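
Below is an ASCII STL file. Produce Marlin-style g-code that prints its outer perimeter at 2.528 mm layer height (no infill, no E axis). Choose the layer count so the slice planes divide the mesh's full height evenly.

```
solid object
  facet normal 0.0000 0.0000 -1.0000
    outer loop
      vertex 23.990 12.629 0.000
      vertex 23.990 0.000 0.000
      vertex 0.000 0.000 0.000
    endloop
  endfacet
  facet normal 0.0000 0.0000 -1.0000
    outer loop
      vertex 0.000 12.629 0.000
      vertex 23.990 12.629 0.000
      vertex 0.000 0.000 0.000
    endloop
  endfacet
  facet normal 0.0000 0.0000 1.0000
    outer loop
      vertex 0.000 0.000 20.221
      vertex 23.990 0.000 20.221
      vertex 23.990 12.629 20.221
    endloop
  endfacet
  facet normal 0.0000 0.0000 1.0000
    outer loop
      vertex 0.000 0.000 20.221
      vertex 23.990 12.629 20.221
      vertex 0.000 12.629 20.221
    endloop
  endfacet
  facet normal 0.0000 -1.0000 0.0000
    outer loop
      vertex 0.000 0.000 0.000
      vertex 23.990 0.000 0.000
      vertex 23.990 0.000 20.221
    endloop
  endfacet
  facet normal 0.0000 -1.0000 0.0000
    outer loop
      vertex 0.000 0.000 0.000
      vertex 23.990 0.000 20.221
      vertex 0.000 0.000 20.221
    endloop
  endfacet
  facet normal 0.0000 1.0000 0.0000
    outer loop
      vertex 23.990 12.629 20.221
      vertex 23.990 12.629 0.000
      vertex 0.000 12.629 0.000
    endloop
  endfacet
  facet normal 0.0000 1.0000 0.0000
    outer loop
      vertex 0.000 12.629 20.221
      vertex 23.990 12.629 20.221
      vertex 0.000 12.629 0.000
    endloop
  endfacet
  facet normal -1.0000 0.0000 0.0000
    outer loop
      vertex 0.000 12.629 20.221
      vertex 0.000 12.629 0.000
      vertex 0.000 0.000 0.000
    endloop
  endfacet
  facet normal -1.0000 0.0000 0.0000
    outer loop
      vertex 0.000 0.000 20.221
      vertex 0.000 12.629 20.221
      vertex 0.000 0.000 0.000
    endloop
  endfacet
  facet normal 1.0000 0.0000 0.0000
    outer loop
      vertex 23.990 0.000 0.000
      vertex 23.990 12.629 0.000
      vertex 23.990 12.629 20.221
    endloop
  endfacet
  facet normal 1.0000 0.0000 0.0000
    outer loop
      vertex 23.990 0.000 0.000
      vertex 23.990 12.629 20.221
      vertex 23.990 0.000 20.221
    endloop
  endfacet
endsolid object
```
; perimeter-only toolpath
G21 ; units = mm
G90 ; absolute positioning
G28 ; home
; layer 1
G0 Z2.528
G0 X0.000 Y0.000
G1 X23.990 Y0.000
G1 X23.990 Y12.629
G1 X0.000 Y12.629
G1 X0.000 Y0.000
; layer 2
G0 Z5.055
G0 X0.000 Y0.000
G1 X23.990 Y0.000
G1 X23.990 Y12.629
G1 X0.000 Y12.629
G1 X0.000 Y0.000
; layer 3
G0 Z7.583
G0 X0.000 Y0.000
G1 X23.990 Y0.000
G1 X23.990 Y12.629
G1 X0.000 Y12.629
G1 X0.000 Y0.000
; layer 4
G0 Z10.111
G0 X0.000 Y0.000
G1 X23.990 Y0.000
G1 X23.990 Y12.629
G1 X0.000 Y12.629
G1 X0.000 Y0.000
; layer 5
G0 Z12.638
G0 X0.000 Y0.000
G1 X23.990 Y0.000
G1 X23.990 Y12.629
G1 X0.000 Y12.629
G1 X0.000 Y0.000
; layer 6
G0 Z15.166
G0 X0.000 Y0.000
G1 X23.990 Y0.000
G1 X23.990 Y12.629
G1 X0.000 Y12.629
G1 X0.000 Y0.000
; layer 7
G0 Z17.693
G0 X0.000 Y0.000
G1 X23.990 Y0.000
G1 X23.990 Y12.629
G1 X0.000 Y12.629
G1 X0.000 Y0.000
; layer 8
G0 Z20.221
G0 X0.000 Y0.000
G1 X23.990 Y0.000
G1 X23.990 Y12.629
G1 X0.000 Y12.629
G1 X0.000 Y0.000
M2 ; end

The solid is a rectangular box, roughly 24 × 12.6 mm footprint and 20.2 mm tall. Slicing at Δz = 2.528 mm — 8 equal slices spanning the solid's height, so layer i sits at z = i·h/8 — gives 8 non-empty perimeters. Each is a 4-segment closed polygon; G0 lifts to the layer z and rapids to the start vertex, then G1 traces the edges.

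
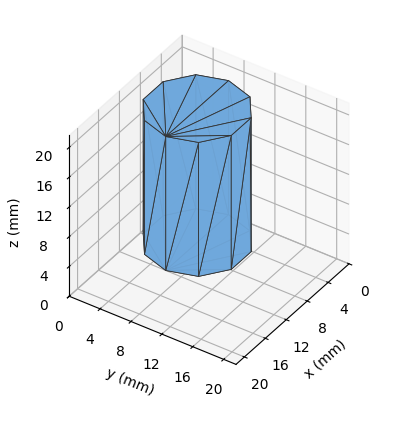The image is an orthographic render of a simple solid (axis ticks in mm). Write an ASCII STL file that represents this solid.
Reading the render: the shape is a regular 10-sided prism (a cylinder approximated with 10 flat sides), circumscribed radius ≈ 6 mm, height ≈ 18 mm (dimensions read to the nearest mm from the axis ticks). For the STL, each face is triangulated and given an outward normal.

solid part
  facet normal 0.0000 0.0000 -1.0000
    outer loop
      vertex 7.9 11.7 0.0
      vertex 10.9 9.5 0.0
      vertex 12.0 6.0 0.0
    endloop
  endfacet
  facet normal 0.0000 0.0000 -1.0000
    outer loop
      vertex 4.1 11.7 0.0
      vertex 7.9 11.7 0.0
      vertex 12.0 6.0 0.0
    endloop
  endfacet
  facet normal 0.0000 0.0000 -1.0000
    outer loop
      vertex 1.1 9.5 0.0
      vertex 4.1 11.7 0.0
      vertex 12.0 6.0 0.0
    endloop
  endfacet
  facet normal 0.0000 0.0000 -1.0000
    outer loop
      vertex 0.0 6.0 0.0
      vertex 1.1 9.5 0.0
      vertex 12.0 6.0 0.0
    endloop
  endfacet
  facet normal 0.0000 0.0000 -1.0000
    outer loop
      vertex 1.1 2.5 0.0
      vertex 0.0 6.0 0.0
      vertex 12.0 6.0 0.0
    endloop
  endfacet
  facet normal 0.0000 0.0000 -1.0000
    outer loop
      vertex 4.1 0.3 0.0
      vertex 1.1 2.5 0.0
      vertex 12.0 6.0 0.0
    endloop
  endfacet
  facet normal 0.0000 0.0000 -1.0000
    outer loop
      vertex 7.9 0.3 0.0
      vertex 4.1 0.3 0.0
      vertex 12.0 6.0 0.0
    endloop
  endfacet
  facet normal 0.0000 0.0000 -1.0000
    outer loop
      vertex 10.9 2.5 0.0
      vertex 7.9 0.3 0.0
      vertex 12.0 6.0 0.0
    endloop
  endfacet
  facet normal 0.0000 0.0000 1.0000
    outer loop
      vertex 12.0 6.0 18.0
      vertex 10.9 9.5 18.0
      vertex 7.9 11.7 18.0
    endloop
  endfacet
  facet normal 0.0000 0.0000 1.0000
    outer loop
      vertex 12.0 6.0 18.0
      vertex 7.9 11.7 18.0
      vertex 4.1 11.7 18.0
    endloop
  endfacet
  facet normal 0.0000 0.0000 1.0000
    outer loop
      vertex 12.0 6.0 18.0
      vertex 4.1 11.7 18.0
      vertex 1.1 9.5 18.0
    endloop
  endfacet
  facet normal 0.0000 0.0000 1.0000
    outer loop
      vertex 12.0 6.0 18.0
      vertex 1.1 9.5 18.0
      vertex 0.0 6.0 18.0
    endloop
  endfacet
  facet normal 0.0000 0.0000 1.0000
    outer loop
      vertex 12.0 6.0 18.0
      vertex 0.0 6.0 18.0
      vertex 1.1 2.5 18.0
    endloop
  endfacet
  facet normal 0.0000 0.0000 1.0000
    outer loop
      vertex 12.0 6.0 18.0
      vertex 1.1 2.5 18.0
      vertex 4.1 0.3 18.0
    endloop
  endfacet
  facet normal 0.0000 0.0000 1.0000
    outer loop
      vertex 12.0 6.0 18.0
      vertex 4.1 0.3 18.0
      vertex 7.9 0.3 18.0
    endloop
  endfacet
  facet normal 0.0000 0.0000 1.0000
    outer loop
      vertex 12.0 6.0 18.0
      vertex 7.9 0.3 18.0
      vertex 10.9 2.5 18.0
    endloop
  endfacet
  facet normal 0.9540 0.2998 0.0000
    outer loop
      vertex 12.0 6.0 0.0
      vertex 10.9 9.5 0.0
      vertex 10.9 9.5 18.0
    endloop
  endfacet
  facet normal 0.9540 0.2998 0.0000
    outer loop
      vertex 12.0 6.0 0.0
      vertex 10.9 9.5 18.0
      vertex 12.0 6.0 18.0
    endloop
  endfacet
  facet normal 0.5914 0.8064 0.0000
    outer loop
      vertex 10.9 9.5 0.0
      vertex 7.9 11.7 0.0
      vertex 7.9 11.7 18.0
    endloop
  endfacet
  facet normal 0.5914 0.8064 0.0000
    outer loop
      vertex 10.9 9.5 0.0
      vertex 7.9 11.7 18.0
      vertex 10.9 9.5 18.0
    endloop
  endfacet
  facet normal 0.0000 1.0000 0.0000
    outer loop
      vertex 7.9 11.7 0.0
      vertex 4.1 11.7 0.0
      vertex 4.1 11.7 18.0
    endloop
  endfacet
  facet normal 0.0000 1.0000 0.0000
    outer loop
      vertex 7.9 11.7 0.0
      vertex 4.1 11.7 18.0
      vertex 7.9 11.7 18.0
    endloop
  endfacet
  facet normal -0.5914 0.8064 0.0000
    outer loop
      vertex 4.1 11.7 0.0
      vertex 1.1 9.5 0.0
      vertex 1.1 9.5 18.0
    endloop
  endfacet
  facet normal -0.5914 0.8064 0.0000
    outer loop
      vertex 4.1 11.7 0.0
      vertex 1.1 9.5 18.0
      vertex 4.1 11.7 18.0
    endloop
  endfacet
  facet normal -0.9540 0.2998 0.0000
    outer loop
      vertex 1.1 9.5 0.0
      vertex 0.0 6.0 0.0
      vertex 0.0 6.0 18.0
    endloop
  endfacet
  facet normal -0.9540 0.2998 0.0000
    outer loop
      vertex 1.1 9.5 0.0
      vertex 0.0 6.0 18.0
      vertex 1.1 9.5 18.0
    endloop
  endfacet
  facet normal -0.9540 -0.2998 0.0000
    outer loop
      vertex 0.0 6.0 0.0
      vertex 1.1 2.5 0.0
      vertex 1.1 2.5 18.0
    endloop
  endfacet
  facet normal -0.9540 -0.2998 0.0000
    outer loop
      vertex 0.0 6.0 0.0
      vertex 1.1 2.5 18.0
      vertex 0.0 6.0 18.0
    endloop
  endfacet
  facet normal -0.5914 -0.8064 0.0000
    outer loop
      vertex 1.1 2.5 0.0
      vertex 4.1 0.3 0.0
      vertex 4.1 0.3 18.0
    endloop
  endfacet
  facet normal -0.5914 -0.8064 0.0000
    outer loop
      vertex 1.1 2.5 0.0
      vertex 4.1 0.3 18.0
      vertex 1.1 2.5 18.0
    endloop
  endfacet
  facet normal 0.0000 -1.0000 0.0000
    outer loop
      vertex 4.1 0.3 0.0
      vertex 7.9 0.3 0.0
      vertex 7.9 0.3 18.0
    endloop
  endfacet
  facet normal 0.0000 -1.0000 0.0000
    outer loop
      vertex 4.1 0.3 0.0
      vertex 7.9 0.3 18.0
      vertex 4.1 0.3 18.0
    endloop
  endfacet
  facet normal 0.5914 -0.8064 0.0000
    outer loop
      vertex 7.9 0.3 0.0
      vertex 10.9 2.5 0.0
      vertex 10.9 2.5 18.0
    endloop
  endfacet
  facet normal 0.5914 -0.8064 0.0000
    outer loop
      vertex 7.9 0.3 0.0
      vertex 10.9 2.5 18.0
      vertex 7.9 0.3 18.0
    endloop
  endfacet
  facet normal 0.9540 -0.2998 0.0000
    outer loop
      vertex 10.9 2.5 0.0
      vertex 12.0 6.0 0.0
      vertex 12.0 6.0 18.0
    endloop
  endfacet
  facet normal 0.9540 -0.2998 0.0000
    outer loop
      vertex 10.9 2.5 0.0
      vertex 12.0 6.0 18.0
      vertex 10.9 2.5 18.0
    endloop
  endfacet
endsolid part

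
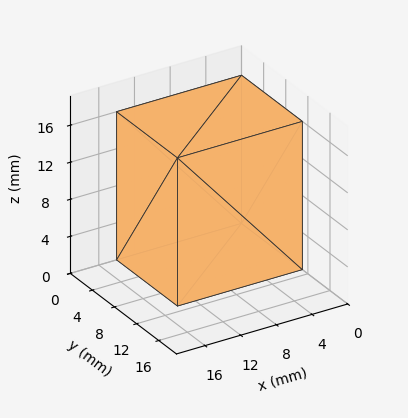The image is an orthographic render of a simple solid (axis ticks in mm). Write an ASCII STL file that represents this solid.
Reading the render: the shape is a rectangular box, roughly 14 × 11 mm footprint and 16 mm tall (dimensions read to the nearest mm from the axis ticks). For the STL, each face is triangulated and given an outward normal.

solid part
  facet normal 0.0000 0.0000 -1.0000
    outer loop
      vertex 14.000 11.000 0.000
      vertex 14.000 0.000 0.000
      vertex 0.000 0.000 0.000
    endloop
  endfacet
  facet normal 0.0000 0.0000 -1.0000
    outer loop
      vertex 0.000 11.000 0.000
      vertex 14.000 11.000 0.000
      vertex 0.000 0.000 0.000
    endloop
  endfacet
  facet normal 0.0000 0.0000 1.0000
    outer loop
      vertex 0.000 0.000 16.000
      vertex 14.000 0.000 16.000
      vertex 14.000 11.000 16.000
    endloop
  endfacet
  facet normal 0.0000 0.0000 1.0000
    outer loop
      vertex 0.000 0.000 16.000
      vertex 14.000 11.000 16.000
      vertex 0.000 11.000 16.000
    endloop
  endfacet
  facet normal 0.0000 -1.0000 0.0000
    outer loop
      vertex 0.000 0.000 0.000
      vertex 14.000 0.000 0.000
      vertex 14.000 0.000 16.000
    endloop
  endfacet
  facet normal 0.0000 -1.0000 0.0000
    outer loop
      vertex 0.000 0.000 0.000
      vertex 14.000 0.000 16.000
      vertex 0.000 0.000 16.000
    endloop
  endfacet
  facet normal 0.0000 1.0000 0.0000
    outer loop
      vertex 14.000 11.000 16.000
      vertex 14.000 11.000 0.000
      vertex 0.000 11.000 0.000
    endloop
  endfacet
  facet normal 0.0000 1.0000 0.0000
    outer loop
      vertex 0.000 11.000 16.000
      vertex 14.000 11.000 16.000
      vertex 0.000 11.000 0.000
    endloop
  endfacet
  facet normal -1.0000 0.0000 0.0000
    outer loop
      vertex 0.000 11.000 16.000
      vertex 0.000 11.000 0.000
      vertex 0.000 0.000 0.000
    endloop
  endfacet
  facet normal -1.0000 0.0000 0.0000
    outer loop
      vertex 0.000 0.000 16.000
      vertex 0.000 11.000 16.000
      vertex 0.000 0.000 0.000
    endloop
  endfacet
  facet normal 1.0000 0.0000 0.0000
    outer loop
      vertex 14.000 0.000 0.000
      vertex 14.000 11.000 0.000
      vertex 14.000 11.000 16.000
    endloop
  endfacet
  facet normal 1.0000 0.0000 0.0000
    outer loop
      vertex 14.000 0.000 0.000
      vertex 14.000 11.000 16.000
      vertex 14.000 0.000 16.000
    endloop
  endfacet
endsolid part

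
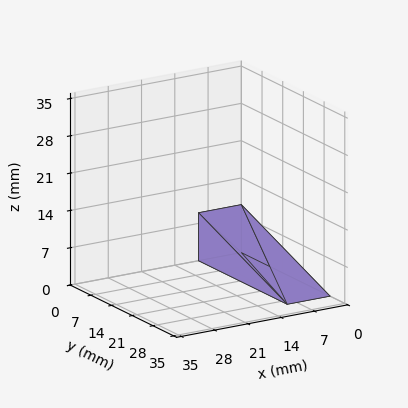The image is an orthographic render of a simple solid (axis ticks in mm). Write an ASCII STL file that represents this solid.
Reading the render: the shape is a wedge (ramp): 9 × 30 mm base, rising to 9 mm along the y=0 edge and sloping linearly to z=0 at y=30 (dimensions read to the nearest mm from the axis ticks). For the STL, each face is triangulated and given an outward normal.

solid part
  facet normal 0.0000 0.0000 -1.0000
    outer loop
      vertex 9.0 30.0 0.0
      vertex 9.0 0.0 0.0
      vertex 0.0 0.0 0.0
    endloop
  endfacet
  facet normal 0.0000 0.0000 -1.0000
    outer loop
      vertex 0.0 30.0 0.0
      vertex 9.0 30.0 0.0
      vertex 0.0 0.0 0.0
    endloop
  endfacet
  facet normal 0.0000 -1.0000 0.0000
    outer loop
      vertex 0.0 0.0 0.0
      vertex 9.0 0.0 0.0
      vertex 9.0 0.0 9.0
    endloop
  endfacet
  facet normal 0.0000 -1.0000 0.0000
    outer loop
      vertex 0.0 0.0 0.0
      vertex 9.0 0.0 9.0
      vertex 0.0 0.0 9.0
    endloop
  endfacet
  facet normal 0.0000 0.2873 0.9578
    outer loop
      vertex 0.0 0.0 9.0
      vertex 9.0 0.0 9.0
      vertex 9.0 30.0 0.0
    endloop
  endfacet
  facet normal 0.0000 0.2873 0.9578
    outer loop
      vertex 0.0 0.0 9.0
      vertex 9.0 30.0 0.0
      vertex 0.0 30.0 0.0
    endloop
  endfacet
  facet normal -1.0000 0.0000 0.0000
    outer loop
      vertex 0.0 0.0 9.0
      vertex 0.0 30.0 0.0
      vertex 0.0 0.0 0.0
    endloop
  endfacet
  facet normal 1.0000 0.0000 0.0000
    outer loop
      vertex 9.0 0.0 0.0
      vertex 9.0 30.0 0.0
      vertex 9.0 0.0 9.0
    endloop
  endfacet
endsolid part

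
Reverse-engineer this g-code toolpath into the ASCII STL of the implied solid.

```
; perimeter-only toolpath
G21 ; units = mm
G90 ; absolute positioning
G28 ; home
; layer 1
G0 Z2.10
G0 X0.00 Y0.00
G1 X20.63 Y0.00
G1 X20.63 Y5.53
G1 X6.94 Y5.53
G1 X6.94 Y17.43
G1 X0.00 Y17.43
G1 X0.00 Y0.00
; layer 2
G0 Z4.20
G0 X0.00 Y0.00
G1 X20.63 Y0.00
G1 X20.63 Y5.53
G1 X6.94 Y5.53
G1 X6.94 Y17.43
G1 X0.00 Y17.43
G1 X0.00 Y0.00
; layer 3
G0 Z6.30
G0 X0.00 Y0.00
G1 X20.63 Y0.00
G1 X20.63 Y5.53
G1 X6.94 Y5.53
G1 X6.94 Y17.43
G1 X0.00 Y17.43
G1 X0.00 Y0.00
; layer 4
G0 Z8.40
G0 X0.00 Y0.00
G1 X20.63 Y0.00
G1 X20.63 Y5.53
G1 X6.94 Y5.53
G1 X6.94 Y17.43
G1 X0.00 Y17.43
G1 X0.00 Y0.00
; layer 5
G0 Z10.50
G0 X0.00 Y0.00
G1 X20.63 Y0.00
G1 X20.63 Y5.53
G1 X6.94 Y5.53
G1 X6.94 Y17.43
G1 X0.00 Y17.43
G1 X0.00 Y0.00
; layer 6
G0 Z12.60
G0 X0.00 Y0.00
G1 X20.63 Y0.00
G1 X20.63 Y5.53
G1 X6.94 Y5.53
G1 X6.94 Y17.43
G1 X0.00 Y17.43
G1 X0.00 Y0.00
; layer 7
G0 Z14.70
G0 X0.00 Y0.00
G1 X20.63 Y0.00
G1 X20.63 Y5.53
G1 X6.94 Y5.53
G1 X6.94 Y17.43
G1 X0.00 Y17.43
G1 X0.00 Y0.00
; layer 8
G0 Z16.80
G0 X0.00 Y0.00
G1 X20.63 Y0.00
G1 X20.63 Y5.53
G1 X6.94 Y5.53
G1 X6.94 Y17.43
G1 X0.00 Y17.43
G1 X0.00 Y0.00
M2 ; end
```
solid part
  facet normal 0.0000 0.0000 -1.0000
    outer loop
      vertex 20.63 5.53 0.00
      vertex 20.63 0.00 0.00
      vertex 0.00 0.00 0.00
    endloop
  endfacet
  facet normal 0.0000 0.0000 -1.0000
    outer loop
      vertex 6.94 5.53 0.00
      vertex 20.63 5.53 0.00
      vertex 0.00 0.00 0.00
    endloop
  endfacet
  facet normal 0.0000 0.0000 -1.0000
    outer loop
      vertex 6.94 17.43 0.00
      vertex 6.94 5.53 0.00
      vertex 0.00 0.00 0.00
    endloop
  endfacet
  facet normal 0.0000 0.0000 -1.0000
    outer loop
      vertex 0.00 17.43 0.00
      vertex 6.94 17.43 0.00
      vertex 0.00 0.00 0.00
    endloop
  endfacet
  facet normal 0.0000 0.0000 1.0000
    outer loop
      vertex 0.00 0.00 16.80
      vertex 20.63 0.00 16.80
      vertex 20.63 5.53 16.80
    endloop
  endfacet
  facet normal 0.0000 0.0000 1.0000
    outer loop
      vertex 0.00 0.00 16.80
      vertex 20.63 5.53 16.80
      vertex 6.94 5.53 16.80
    endloop
  endfacet
  facet normal 0.0000 0.0000 1.0000
    outer loop
      vertex 0.00 0.00 16.80
      vertex 6.94 5.53 16.80
      vertex 6.94 17.43 16.80
    endloop
  endfacet
  facet normal 0.0000 0.0000 1.0000
    outer loop
      vertex 0.00 0.00 16.80
      vertex 6.94 17.43 16.80
      vertex 0.00 17.43 16.80
    endloop
  endfacet
  facet normal 0.0000 -1.0000 0.0000
    outer loop
      vertex 0.00 0.00 0.00
      vertex 20.63 0.00 0.00
      vertex 20.63 0.00 16.80
    endloop
  endfacet
  facet normal 0.0000 -1.0000 0.0000
    outer loop
      vertex 0.00 0.00 0.00
      vertex 20.63 0.00 16.80
      vertex 0.00 0.00 16.80
    endloop
  endfacet
  facet normal 1.0000 0.0000 0.0000
    outer loop
      vertex 20.63 0.00 0.00
      vertex 20.63 5.53 0.00
      vertex 20.63 5.53 16.80
    endloop
  endfacet
  facet normal 1.0000 0.0000 0.0000
    outer loop
      vertex 20.63 0.00 0.00
      vertex 20.63 5.53 16.80
      vertex 20.63 0.00 16.80
    endloop
  endfacet
  facet normal 0.0000 1.0000 0.0000
    outer loop
      vertex 20.63 5.53 0.00
      vertex 6.94 5.53 0.00
      vertex 6.94 5.53 16.80
    endloop
  endfacet
  facet normal 0.0000 1.0000 0.0000
    outer loop
      vertex 20.63 5.53 0.00
      vertex 6.94 5.53 16.80
      vertex 20.63 5.53 16.80
    endloop
  endfacet
  facet normal 1.0000 0.0000 0.0000
    outer loop
      vertex 6.94 5.53 0.00
      vertex 6.94 17.43 0.00
      vertex 6.94 17.43 16.80
    endloop
  endfacet
  facet normal 1.0000 0.0000 0.0000
    outer loop
      vertex 6.94 5.53 0.00
      vertex 6.94 17.43 16.80
      vertex 6.94 5.53 16.80
    endloop
  endfacet
  facet normal 0.0000 1.0000 0.0000
    outer loop
      vertex 6.94 17.43 0.00
      vertex 0.00 17.43 0.00
      vertex 0.00 17.43 16.80
    endloop
  endfacet
  facet normal 0.0000 1.0000 0.0000
    outer loop
      vertex 6.94 17.43 0.00
      vertex 0.00 17.43 16.80
      vertex 6.94 17.43 16.80
    endloop
  endfacet
  facet normal -1.0000 0.0000 0.0000
    outer loop
      vertex 0.00 17.43 0.00
      vertex 0.00 0.00 0.00
      vertex 0.00 0.00 16.80
    endloop
  endfacet
  facet normal -1.0000 0.0000 0.0000
    outer loop
      vertex 0.00 17.43 0.00
      vertex 0.00 0.00 16.80
      vertex 0.00 17.43 16.80
    endloop
  endfacet
endsolid part

The G0 Z moves step by Δz≈2.10 mm. Every layer's G1 loop is the same polygon, so the solid is a straight extrusion of it from z=0 to z≈16.8. Closing with flat bottom and top caps and triangulating gives 20 facets — an L-shaped prism: outer 20.6 × 17.4 mm, arm thicknesses ≈ 5.53 mm (horizontal) and 6.94 mm (vertical), extruded 16.8 mm in z.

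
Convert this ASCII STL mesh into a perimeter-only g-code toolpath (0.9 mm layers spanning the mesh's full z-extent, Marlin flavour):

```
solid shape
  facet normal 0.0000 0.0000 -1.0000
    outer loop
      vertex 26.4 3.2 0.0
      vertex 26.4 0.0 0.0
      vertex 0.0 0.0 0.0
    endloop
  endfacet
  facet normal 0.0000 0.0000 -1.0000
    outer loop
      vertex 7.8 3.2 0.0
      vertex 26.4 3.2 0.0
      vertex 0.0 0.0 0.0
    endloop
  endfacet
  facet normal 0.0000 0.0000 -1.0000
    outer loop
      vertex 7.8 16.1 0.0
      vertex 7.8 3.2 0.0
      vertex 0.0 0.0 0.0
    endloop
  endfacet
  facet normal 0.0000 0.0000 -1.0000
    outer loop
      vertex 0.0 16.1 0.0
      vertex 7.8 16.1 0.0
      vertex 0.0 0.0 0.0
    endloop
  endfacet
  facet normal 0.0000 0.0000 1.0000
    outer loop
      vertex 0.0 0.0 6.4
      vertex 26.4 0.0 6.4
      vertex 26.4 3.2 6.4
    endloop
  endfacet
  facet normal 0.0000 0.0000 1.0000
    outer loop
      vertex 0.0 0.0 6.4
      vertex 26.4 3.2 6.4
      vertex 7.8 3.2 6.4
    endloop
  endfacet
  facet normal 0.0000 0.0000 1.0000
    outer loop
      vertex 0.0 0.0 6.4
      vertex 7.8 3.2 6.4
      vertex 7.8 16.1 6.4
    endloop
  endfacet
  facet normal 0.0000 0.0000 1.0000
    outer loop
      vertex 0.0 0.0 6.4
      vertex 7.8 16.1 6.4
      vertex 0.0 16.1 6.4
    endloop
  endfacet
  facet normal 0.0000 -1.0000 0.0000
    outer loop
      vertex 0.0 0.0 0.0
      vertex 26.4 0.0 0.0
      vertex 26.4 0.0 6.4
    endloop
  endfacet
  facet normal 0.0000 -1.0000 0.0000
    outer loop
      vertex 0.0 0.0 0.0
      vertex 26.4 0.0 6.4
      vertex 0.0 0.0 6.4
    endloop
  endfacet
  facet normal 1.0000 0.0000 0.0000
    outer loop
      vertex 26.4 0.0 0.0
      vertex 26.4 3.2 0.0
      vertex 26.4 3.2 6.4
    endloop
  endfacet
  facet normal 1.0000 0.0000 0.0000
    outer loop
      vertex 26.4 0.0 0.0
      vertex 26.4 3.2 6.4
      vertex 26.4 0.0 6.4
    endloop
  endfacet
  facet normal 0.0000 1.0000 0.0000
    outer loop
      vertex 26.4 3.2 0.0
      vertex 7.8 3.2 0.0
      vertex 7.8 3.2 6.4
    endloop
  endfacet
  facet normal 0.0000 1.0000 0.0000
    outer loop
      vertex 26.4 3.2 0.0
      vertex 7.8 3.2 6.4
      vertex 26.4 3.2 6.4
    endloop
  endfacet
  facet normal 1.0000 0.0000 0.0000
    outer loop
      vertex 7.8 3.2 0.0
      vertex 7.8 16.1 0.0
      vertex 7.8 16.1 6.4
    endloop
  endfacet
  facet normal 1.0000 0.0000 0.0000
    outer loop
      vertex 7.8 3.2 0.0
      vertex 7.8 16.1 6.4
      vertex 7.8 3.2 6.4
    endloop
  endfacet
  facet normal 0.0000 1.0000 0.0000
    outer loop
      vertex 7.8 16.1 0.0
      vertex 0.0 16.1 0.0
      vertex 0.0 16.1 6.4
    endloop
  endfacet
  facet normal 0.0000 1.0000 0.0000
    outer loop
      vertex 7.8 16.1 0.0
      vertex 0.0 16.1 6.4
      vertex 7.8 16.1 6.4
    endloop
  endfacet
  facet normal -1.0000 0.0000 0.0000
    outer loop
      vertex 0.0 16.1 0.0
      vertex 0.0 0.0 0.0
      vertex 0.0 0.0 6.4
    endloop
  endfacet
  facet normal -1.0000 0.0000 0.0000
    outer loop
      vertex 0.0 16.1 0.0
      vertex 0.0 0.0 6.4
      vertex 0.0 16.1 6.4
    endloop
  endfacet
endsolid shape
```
; perimeter-only toolpath
G21 ; units = mm
G90 ; absolute positioning
G28 ; home
; layer 1
G0 Z0.9
G0 X0.0 Y0.0
G1 X26.4 Y0.0
G1 X26.4 Y3.2
G1 X7.8 Y3.2
G1 X7.8 Y16.1
G1 X0.0 Y16.1
G1 X0.0 Y0.0
; layer 2
G0 Z1.8
G0 X0.0 Y0.0
G1 X26.4 Y0.0
G1 X26.4 Y3.2
G1 X7.8 Y3.2
G1 X7.8 Y16.1
G1 X0.0 Y16.1
G1 X0.0 Y0.0
; layer 3
G0 Z2.7
G0 X0.0 Y0.0
G1 X26.4 Y0.0
G1 X26.4 Y3.2
G1 X7.8 Y3.2
G1 X7.8 Y16.1
G1 X0.0 Y16.1
G1 X0.0 Y0.0
; layer 4
G0 Z3.7
G0 X0.0 Y0.0
G1 X26.4 Y0.0
G1 X26.4 Y3.2
G1 X7.8 Y3.2
G1 X7.8 Y16.1
G1 X0.0 Y16.1
G1 X0.0 Y0.0
; layer 5
G0 Z4.6
G0 X0.0 Y0.0
G1 X26.4 Y0.0
G1 X26.4 Y3.2
G1 X7.8 Y3.2
G1 X7.8 Y16.1
G1 X0.0 Y16.1
G1 X0.0 Y0.0
; layer 6
G0 Z5.5
G0 X0.0 Y0.0
G1 X26.4 Y0.0
G1 X26.4 Y3.2
G1 X7.8 Y3.2
G1 X7.8 Y16.1
G1 X0.0 Y16.1
G1 X0.0 Y0.0
; layer 7
G0 Z6.4
G0 X0.0 Y0.0
G1 X26.4 Y0.0
G1 X26.4 Y3.2
G1 X7.8 Y3.2
G1 X7.8 Y16.1
G1 X0.0 Y16.1
G1 X0.0 Y0.0
M2 ; end

The solid is an L-shaped prism: outer 26.4 × 16.1 mm, arm thicknesses ≈ 3.2 mm (horizontal) and 7.8 mm (vertical), extruded 6.4 mm in z. Slicing at Δz = 0.9 mm — 7 equal slices spanning the solid's height, so layer i sits at z = i·h/7 — gives 7 non-empty perimeters. Each is a 6-segment closed polygon; G0 lifts to the layer z and rapids to the start vertex, then G1 traces the edges.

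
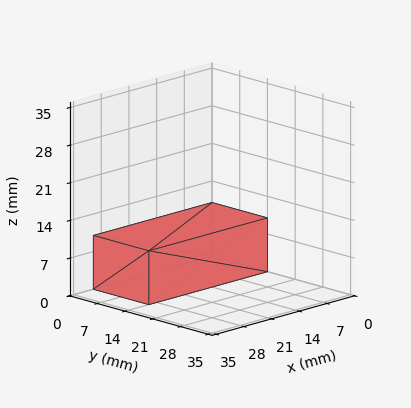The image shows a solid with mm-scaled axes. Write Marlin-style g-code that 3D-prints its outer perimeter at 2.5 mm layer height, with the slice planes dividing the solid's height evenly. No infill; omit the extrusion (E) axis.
Reading the render: the shape is a rectangular box, roughly 30 × 14 mm footprint and 10 mm tall (dimensions read to the nearest mm from the axis ticks). For the g-code, the solid's height is divided into equal slices at the stated Δz and each level perimeter traced with G1 moves after a G0 lift.

; perimeter-only toolpath
G21 ; units = mm
G90 ; absolute positioning
G28 ; home
; layer 1
G0 Z2.5
G0 X0.0 Y0.0
G1 X30.0 Y0.0
G1 X30.0 Y14.0
G1 X0.0 Y14.0
G1 X0.0 Y0.0
; layer 2
G0 Z5.0
G0 X0.0 Y0.0
G1 X30.0 Y0.0
G1 X30.0 Y14.0
G1 X0.0 Y14.0
G1 X0.0 Y0.0
; layer 3
G0 Z7.5
G0 X0.0 Y0.0
G1 X30.0 Y0.0
G1 X30.0 Y14.0
G1 X0.0 Y14.0
G1 X0.0 Y0.0
; layer 4
G0 Z10.0
G0 X0.0 Y0.0
G1 X30.0 Y0.0
G1 X30.0 Y14.0
G1 X0.0 Y14.0
G1 X0.0 Y0.0
M2 ; end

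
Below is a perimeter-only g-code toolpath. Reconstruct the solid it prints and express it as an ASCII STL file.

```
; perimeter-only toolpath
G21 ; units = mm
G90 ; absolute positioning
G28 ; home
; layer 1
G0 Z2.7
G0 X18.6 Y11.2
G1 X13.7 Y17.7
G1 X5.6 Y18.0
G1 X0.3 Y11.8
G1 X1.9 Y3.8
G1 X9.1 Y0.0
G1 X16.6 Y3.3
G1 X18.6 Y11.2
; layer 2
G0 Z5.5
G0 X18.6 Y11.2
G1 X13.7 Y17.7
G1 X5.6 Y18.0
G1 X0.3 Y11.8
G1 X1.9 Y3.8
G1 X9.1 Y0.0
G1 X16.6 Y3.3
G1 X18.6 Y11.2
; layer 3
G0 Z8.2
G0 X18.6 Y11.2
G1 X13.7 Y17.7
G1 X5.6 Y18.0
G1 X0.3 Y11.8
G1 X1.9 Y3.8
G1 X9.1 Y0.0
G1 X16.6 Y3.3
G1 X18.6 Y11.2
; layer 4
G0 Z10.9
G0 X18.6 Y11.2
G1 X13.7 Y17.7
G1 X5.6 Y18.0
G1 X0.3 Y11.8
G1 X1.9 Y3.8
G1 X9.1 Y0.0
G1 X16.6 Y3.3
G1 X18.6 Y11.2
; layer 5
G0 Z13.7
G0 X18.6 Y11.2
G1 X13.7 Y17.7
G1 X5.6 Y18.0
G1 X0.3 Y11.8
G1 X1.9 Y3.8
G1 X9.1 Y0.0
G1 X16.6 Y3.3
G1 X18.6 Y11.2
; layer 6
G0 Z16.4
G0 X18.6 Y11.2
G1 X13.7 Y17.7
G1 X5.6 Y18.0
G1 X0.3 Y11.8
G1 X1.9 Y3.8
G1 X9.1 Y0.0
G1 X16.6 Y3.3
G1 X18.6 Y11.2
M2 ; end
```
solid part
  facet normal 0.0000 0.0000 -1.0000
    outer loop
      vertex 5.6 18.0 0.0
      vertex 13.7 17.7 0.0
      vertex 18.6 11.2 0.0
    endloop
  endfacet
  facet normal 0.0000 0.0000 -1.0000
    outer loop
      vertex 0.3 11.8 0.0
      vertex 5.6 18.0 0.0
      vertex 18.6 11.2 0.0
    endloop
  endfacet
  facet normal 0.0000 0.0000 -1.0000
    outer loop
      vertex 1.9 3.8 0.0
      vertex 0.3 11.8 0.0
      vertex 18.6 11.2 0.0
    endloop
  endfacet
  facet normal 0.0000 0.0000 -1.0000
    outer loop
      vertex 9.1 0.0 0.0
      vertex 1.9 3.8 0.0
      vertex 18.6 11.2 0.0
    endloop
  endfacet
  facet normal 0.0000 0.0000 -1.0000
    outer loop
      vertex 16.6 3.3 0.0
      vertex 9.1 0.0 0.0
      vertex 18.6 11.2 0.0
    endloop
  endfacet
  facet normal 0.0000 0.0000 1.0000
    outer loop
      vertex 18.6 11.2 16.4
      vertex 13.7 17.7 16.4
      vertex 5.6 18.0 16.4
    endloop
  endfacet
  facet normal 0.0000 0.0000 1.0000
    outer loop
      vertex 18.6 11.2 16.4
      vertex 5.6 18.0 16.4
      vertex 0.3 11.8 16.4
    endloop
  endfacet
  facet normal 0.0000 0.0000 1.0000
    outer loop
      vertex 18.6 11.2 16.4
      vertex 0.3 11.8 16.4
      vertex 1.9 3.8 16.4
    endloop
  endfacet
  facet normal 0.0000 0.0000 1.0000
    outer loop
      vertex 18.6 11.2 16.4
      vertex 1.9 3.8 16.4
      vertex 9.1 0.0 16.4
    endloop
  endfacet
  facet normal 0.0000 0.0000 1.0000
    outer loop
      vertex 18.6 11.2 16.4
      vertex 9.1 0.0 16.4
      vertex 16.6 3.3 16.4
    endloop
  endfacet
  facet normal 0.7985 0.6020 0.0000
    outer loop
      vertex 18.6 11.2 0.0
      vertex 13.7 17.7 0.0
      vertex 13.7 17.7 16.4
    endloop
  endfacet
  facet normal 0.7985 0.6020 0.0000
    outer loop
      vertex 18.6 11.2 0.0
      vertex 13.7 17.7 16.4
      vertex 18.6 11.2 16.4
    endloop
  endfacet
  facet normal 0.0370 0.9993 0.0000
    outer loop
      vertex 13.7 17.7 0.0
      vertex 5.6 18.0 0.0
      vertex 5.6 18.0 16.4
    endloop
  endfacet
  facet normal 0.0370 0.9993 0.0000
    outer loop
      vertex 13.7 17.7 0.0
      vertex 5.6 18.0 16.4
      vertex 13.7 17.7 16.4
    endloop
  endfacet
  facet normal -0.7601 0.6498 0.0000
    outer loop
      vertex 5.6 18.0 0.0
      vertex 0.3 11.8 0.0
      vertex 0.3 11.8 16.4
    endloop
  endfacet
  facet normal -0.7601 0.6498 0.0000
    outer loop
      vertex 5.6 18.0 0.0
      vertex 0.3 11.8 16.4
      vertex 5.6 18.0 16.4
    endloop
  endfacet
  facet normal -0.9806 -0.1961 0.0000
    outer loop
      vertex 0.3 11.8 0.0
      vertex 1.9 3.8 0.0
      vertex 1.9 3.8 16.4
    endloop
  endfacet
  facet normal -0.9806 -0.1961 0.0000
    outer loop
      vertex 0.3 11.8 0.0
      vertex 1.9 3.8 16.4
      vertex 0.3 11.8 16.4
    endloop
  endfacet
  facet normal -0.4668 -0.8844 0.0000
    outer loop
      vertex 1.9 3.8 0.0
      vertex 9.1 0.0 0.0
      vertex 9.1 0.0 16.4
    endloop
  endfacet
  facet normal -0.4668 -0.8844 0.0000
    outer loop
      vertex 1.9 3.8 0.0
      vertex 9.1 0.0 16.4
      vertex 1.9 3.8 16.4
    endloop
  endfacet
  facet normal 0.4027 -0.9153 0.0000
    outer loop
      vertex 9.1 0.0 0.0
      vertex 16.6 3.3 0.0
      vertex 16.6 3.3 16.4
    endloop
  endfacet
  facet normal 0.4027 -0.9153 0.0000
    outer loop
      vertex 9.1 0.0 0.0
      vertex 16.6 3.3 16.4
      vertex 9.1 0.0 16.4
    endloop
  endfacet
  facet normal 0.9694 -0.2454 0.0000
    outer loop
      vertex 16.6 3.3 0.0
      vertex 18.6 11.2 0.0
      vertex 18.6 11.2 16.4
    endloop
  endfacet
  facet normal 0.9694 -0.2454 0.0000
    outer loop
      vertex 16.6 3.3 0.0
      vertex 18.6 11.2 16.4
      vertex 16.6 3.3 16.4
    endloop
  endfacet
endsolid part

The G0 Z moves step by Δz≈2.7 mm. Every layer's G1 loop is the same polygon, so the solid is a straight extrusion of it from z=0 to z≈16.4. Closing with flat bottom and top caps and triangulating gives 24 facets — a regular 7-sided prism (a cylinder approximated with 7 flat sides), circumscribed radius ≈ 9.4 mm, height ≈ 16.4 mm.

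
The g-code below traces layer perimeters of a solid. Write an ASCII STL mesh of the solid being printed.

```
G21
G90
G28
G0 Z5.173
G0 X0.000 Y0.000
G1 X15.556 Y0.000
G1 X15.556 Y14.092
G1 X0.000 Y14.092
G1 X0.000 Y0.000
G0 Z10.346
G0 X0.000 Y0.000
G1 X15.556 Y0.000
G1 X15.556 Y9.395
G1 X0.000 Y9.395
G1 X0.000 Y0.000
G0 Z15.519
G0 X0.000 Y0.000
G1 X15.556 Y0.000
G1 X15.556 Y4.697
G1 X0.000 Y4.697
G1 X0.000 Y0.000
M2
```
solid part
  facet normal 0.0000 0.0000 -1.0000
    outer loop
      vertex 15.556 18.790 0.000
      vertex 15.556 0.000 0.000
      vertex 0.000 0.000 0.000
    endloop
  endfacet
  facet normal 0.0000 0.0000 -1.0000
    outer loop
      vertex 0.000 18.790 0.000
      vertex 15.556 18.790 0.000
      vertex 0.000 0.000 0.000
    endloop
  endfacet
  facet normal 0.0000 -1.0000 0.0000
    outer loop
      vertex 0.000 0.000 0.000
      vertex 15.556 0.000 0.000
      vertex 15.556 0.000 20.692
    endloop
  endfacet
  facet normal 0.0000 -1.0000 0.0000
    outer loop
      vertex 0.000 0.000 0.000
      vertex 15.556 0.000 20.692
      vertex 0.000 0.000 20.692
    endloop
  endfacet
  facet normal 0.0000 0.7403 0.6723
    outer loop
      vertex 0.000 0.000 20.692
      vertex 15.556 0.000 20.692
      vertex 15.556 18.790 0.000
    endloop
  endfacet
  facet normal 0.0000 0.7403 0.6723
    outer loop
      vertex 0.000 0.000 20.692
      vertex 15.556 18.790 0.000
      vertex 0.000 18.790 0.000
    endloop
  endfacet
  facet normal -1.0000 0.0000 0.0000
    outer loop
      vertex 0.000 0.000 20.692
      vertex 0.000 18.790 0.000
      vertex 0.000 0.000 0.000
    endloop
  endfacet
  facet normal 1.0000 0.0000 0.0000
    outer loop
      vertex 15.556 0.000 0.000
      vertex 15.556 18.790 0.000
      vertex 15.556 0.000 20.692
    endloop
  endfacet
endsolid part

The G0 Z moves step by Δz≈5.173 mm. The G1 loops shrink linearly with z, so the solid tapers from its base footprint up to z≈20.7. Closing with a flat bottom cap and the tapered top and triangulating gives 8 facets — a wedge (ramp): 15.6 × 18.8 mm base, rising to 20.7 mm along the y=0 edge and sloping linearly to z=0 at y=18.8.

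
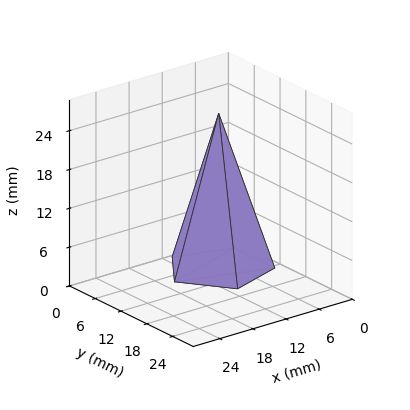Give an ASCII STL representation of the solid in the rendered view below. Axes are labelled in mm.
Reading the render: the shape is a regular 5-sided pyramid, base circumscribed radius ≈ 8 mm, apex at z ≈ 24 mm (dimensions read to the nearest mm from the axis ticks). For the STL, each face is triangulated and given an outward normal.

solid part
  facet normal 0.0000 0.0000 -1.0000
    outer loop
      vertex 1.5 12.7 0.0
      vertex 10.5 15.6 0.0
      vertex 16.0 8.0 0.0
    endloop
  endfacet
  facet normal 0.0000 0.0000 -1.0000
    outer loop
      vertex 1.5 3.3 0.0
      vertex 1.5 12.7 0.0
      vertex 16.0 8.0 0.0
    endloop
  endfacet
  facet normal 0.0000 0.0000 -1.0000
    outer loop
      vertex 10.5 0.4 0.0
      vertex 1.5 3.3 0.0
      vertex 16.0 8.0 0.0
    endloop
  endfacet
  facet normal 0.7821 0.5660 0.2607
    outer loop
      vertex 16.0 8.0 0.0
      vertex 10.5 15.6 0.0
      vertex 8.0 8.0 24.0
    endloop
  endfacet
  facet normal -0.2961 0.9190 0.2602
    outer loop
      vertex 10.5 15.6 0.0
      vertex 1.5 12.7 0.0
      vertex 8.0 8.0 24.0
    endloop
  endfacet
  facet normal -0.9652 0.0000 0.2614
    outer loop
      vertex 1.5 12.7 0.0
      vertex 1.5 3.3 0.0
      vertex 8.0 8.0 24.0
    endloop
  endfacet
  facet normal -0.2961 -0.9190 0.2602
    outer loop
      vertex 1.5 3.3 0.0
      vertex 10.5 0.4 0.0
      vertex 8.0 8.0 24.0
    endloop
  endfacet
  facet normal 0.7821 -0.5660 0.2607
    outer loop
      vertex 10.5 0.4 0.0
      vertex 16.0 8.0 0.0
      vertex 8.0 8.0 24.0
    endloop
  endfacet
endsolid part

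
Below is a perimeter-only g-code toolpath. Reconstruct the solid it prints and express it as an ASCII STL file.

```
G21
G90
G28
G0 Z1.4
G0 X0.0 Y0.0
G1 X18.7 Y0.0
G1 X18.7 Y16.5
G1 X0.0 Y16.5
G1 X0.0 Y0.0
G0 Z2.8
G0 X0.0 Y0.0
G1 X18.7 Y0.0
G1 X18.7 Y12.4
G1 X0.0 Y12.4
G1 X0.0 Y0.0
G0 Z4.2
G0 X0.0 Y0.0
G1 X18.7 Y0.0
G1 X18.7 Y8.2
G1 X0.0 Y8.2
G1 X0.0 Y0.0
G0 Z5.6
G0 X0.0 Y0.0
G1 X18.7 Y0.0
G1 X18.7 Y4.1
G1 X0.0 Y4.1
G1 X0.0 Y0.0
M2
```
solid part
  facet normal 0.0000 0.0000 -1.0000
    outer loop
      vertex 18.7 20.6 0.0
      vertex 18.7 0.0 0.0
      vertex 0.0 0.0 0.0
    endloop
  endfacet
  facet normal 0.0000 0.0000 -1.0000
    outer loop
      vertex 0.0 20.6 0.0
      vertex 18.7 20.6 0.0
      vertex 0.0 0.0 0.0
    endloop
  endfacet
  facet normal 0.0000 -1.0000 0.0000
    outer loop
      vertex 0.0 0.0 0.0
      vertex 18.7 0.0 0.0
      vertex 18.7 0.0 7.0
    endloop
  endfacet
  facet normal 0.0000 -1.0000 0.0000
    outer loop
      vertex 0.0 0.0 0.0
      vertex 18.7 0.0 7.0
      vertex 0.0 0.0 7.0
    endloop
  endfacet
  facet normal 0.0000 0.3217 0.9468
    outer loop
      vertex 0.0 0.0 7.0
      vertex 18.7 0.0 7.0
      vertex 18.7 20.6 0.0
    endloop
  endfacet
  facet normal 0.0000 0.3217 0.9468
    outer loop
      vertex 0.0 0.0 7.0
      vertex 18.7 20.6 0.0
      vertex 0.0 20.6 0.0
    endloop
  endfacet
  facet normal -1.0000 0.0000 0.0000
    outer loop
      vertex 0.0 0.0 7.0
      vertex 0.0 20.6 0.0
      vertex 0.0 0.0 0.0
    endloop
  endfacet
  facet normal 1.0000 0.0000 0.0000
    outer loop
      vertex 18.7 0.0 0.0
      vertex 18.7 20.6 0.0
      vertex 18.7 0.0 7.0
    endloop
  endfacet
endsolid part

The G0 Z moves step by Δz≈1.4 mm. The G1 loops shrink linearly with z, so the solid tapers from its base footprint up to z≈7. Closing with a flat bottom cap and the tapered top and triangulating gives 8 facets — a wedge (ramp): 18.7 × 20.6 mm base, rising to 7 mm along the y=0 edge and sloping linearly to z=0 at y=20.6.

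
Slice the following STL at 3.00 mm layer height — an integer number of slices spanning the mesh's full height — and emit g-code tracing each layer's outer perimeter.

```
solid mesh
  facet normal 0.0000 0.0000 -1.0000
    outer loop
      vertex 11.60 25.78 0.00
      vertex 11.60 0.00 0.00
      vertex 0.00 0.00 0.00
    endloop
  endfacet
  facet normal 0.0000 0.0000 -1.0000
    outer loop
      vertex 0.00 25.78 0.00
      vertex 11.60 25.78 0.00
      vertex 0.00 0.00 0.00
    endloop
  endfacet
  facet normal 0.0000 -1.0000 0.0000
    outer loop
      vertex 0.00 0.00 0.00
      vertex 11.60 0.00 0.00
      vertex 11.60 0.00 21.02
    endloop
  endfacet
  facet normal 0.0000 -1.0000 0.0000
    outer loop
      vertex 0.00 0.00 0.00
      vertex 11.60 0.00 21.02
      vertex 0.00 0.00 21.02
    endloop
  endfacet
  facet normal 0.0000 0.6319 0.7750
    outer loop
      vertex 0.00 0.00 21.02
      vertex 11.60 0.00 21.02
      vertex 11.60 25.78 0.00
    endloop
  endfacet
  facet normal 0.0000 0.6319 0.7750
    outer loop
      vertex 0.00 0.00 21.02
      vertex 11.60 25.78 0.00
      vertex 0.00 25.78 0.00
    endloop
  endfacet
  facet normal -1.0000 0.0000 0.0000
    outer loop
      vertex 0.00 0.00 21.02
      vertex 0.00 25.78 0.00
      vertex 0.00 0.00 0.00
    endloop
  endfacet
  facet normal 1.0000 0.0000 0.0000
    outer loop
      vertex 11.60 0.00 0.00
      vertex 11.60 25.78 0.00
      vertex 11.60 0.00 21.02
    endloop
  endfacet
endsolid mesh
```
; perimeter-only toolpath
G21 ; units = mm
G90 ; absolute positioning
G28 ; home
; layer 1
G0 Z3.00
G0 X0.00 Y0.00
G1 X11.60 Y0.00
G1 X11.60 Y22.10
G1 X0.00 Y22.10
G1 X0.00 Y0.00
; layer 2
G0 Z6.01
G0 X0.00 Y0.00
G1 X11.60 Y0.00
G1 X11.60 Y18.41
G1 X0.00 Y18.41
G1 X0.00 Y0.00
; layer 3
G0 Z9.01
G0 X0.00 Y0.00
G1 X11.60 Y0.00
G1 X11.60 Y14.73
G1 X0.00 Y14.73
G1 X0.00 Y0.00
; layer 4
G0 Z12.01
G0 X0.00 Y0.00
G1 X11.60 Y0.00
G1 X11.60 Y11.05
G1 X0.00 Y11.05
G1 X0.00 Y0.00
; layer 5
G0 Z15.01
G0 X0.00 Y0.00
G1 X11.60 Y0.00
G1 X11.60 Y7.37
G1 X0.00 Y7.37
G1 X0.00 Y0.00
; layer 6
G0 Z18.02
G0 X0.00 Y0.00
G1 X11.60 Y0.00
G1 X11.60 Y3.68
G1 X0.00 Y3.68
G1 X0.00 Y0.00
M2 ; end

The solid is a wedge (ramp): 11.6 × 25.8 mm base, rising to 21 mm along the y=0 edge and sloping linearly to z=0 at y=25.8. Slicing at Δz = 3.00 mm — 7 equal slices spanning the solid's height, so layer i sits at z = i·h/7 — gives 6 non-empty perimeters. Each is a 4-segment closed polygon; G0 lifts to the layer z and rapids to the start vertex, then G1 traces the edges. The cross-section shrinks linearly with z (the slice at the apex is degenerate and omitted).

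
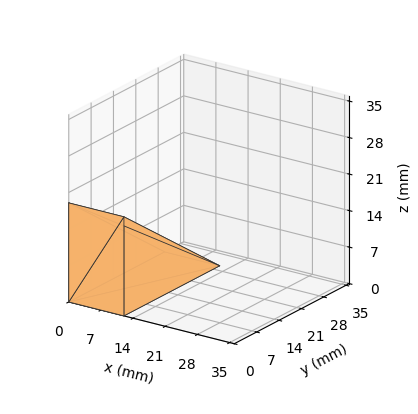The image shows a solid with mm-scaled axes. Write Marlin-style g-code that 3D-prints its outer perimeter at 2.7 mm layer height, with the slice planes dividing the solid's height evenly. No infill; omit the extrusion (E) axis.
Reading the render: the shape is a wedge (ramp): 12 × 30 mm base, rising to 19 mm along the y=0 edge and sloping linearly to z=0 at y=30 (dimensions read to the nearest mm from the axis ticks). For the g-code, the solid's height is divided into equal slices at the stated Δz and each level perimeter traced with G1 moves after a G0 lift.

; perimeter-only toolpath
G21 ; units = mm
G90 ; absolute positioning
G28 ; home
; layer 1
G0 Z2.7
G0 X0.0 Y0.0
G1 X12.0 Y0.0
G1 X12.0 Y25.7
G1 X0.0 Y25.7
G1 X0.0 Y0.0
; layer 2
G0 Z5.4
G0 X0.0 Y0.0
G1 X12.0 Y0.0
G1 X12.0 Y21.4
G1 X0.0 Y21.4
G1 X0.0 Y0.0
; layer 3
G0 Z8.1
G0 X0.0 Y0.0
G1 X12.0 Y0.0
G1 X12.0 Y17.1
G1 X0.0 Y17.1
G1 X0.0 Y0.0
; layer 4
G0 Z10.9
G0 X0.0 Y0.0
G1 X12.0 Y0.0
G1 X12.0 Y12.9
G1 X0.0 Y12.9
G1 X0.0 Y0.0
; layer 5
G0 Z13.6
G0 X0.0 Y0.0
G1 X12.0 Y0.0
G1 X12.0 Y8.6
G1 X0.0 Y8.6
G1 X0.0 Y0.0
; layer 6
G0 Z16.3
G0 X0.0 Y0.0
G1 X12.0 Y0.0
G1 X12.0 Y4.3
G1 X0.0 Y4.3
G1 X0.0 Y0.0
M2 ; end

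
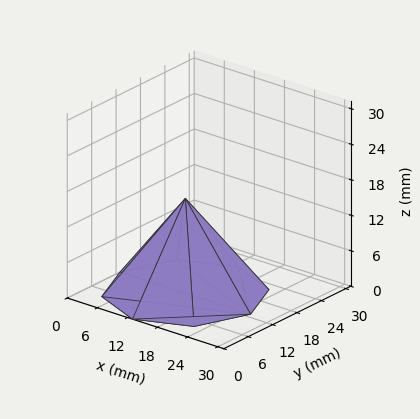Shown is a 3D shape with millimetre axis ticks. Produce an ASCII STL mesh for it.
Reading the render: the shape is a regular 8-sided pyramid, base circumscribed radius ≈ 13 mm, apex at z ≈ 16 mm (dimensions read to the nearest mm from the axis ticks). For the STL, each face is triangulated and given an outward normal.

solid part
  facet normal 0.0000 0.0000 -1.0000
    outer loop
      vertex 13.0 26.0 0.0
      vertex 22.2 22.2 0.0
      vertex 26.0 13.0 0.0
    endloop
  endfacet
  facet normal 0.0000 0.0000 -1.0000
    outer loop
      vertex 3.8 22.2 0.0
      vertex 13.0 26.0 0.0
      vertex 26.0 13.0 0.0
    endloop
  endfacet
  facet normal 0.0000 0.0000 -1.0000
    outer loop
      vertex 0.0 13.0 0.0
      vertex 3.8 22.2 0.0
      vertex 26.0 13.0 0.0
    endloop
  endfacet
  facet normal 0.0000 0.0000 -1.0000
    outer loop
      vertex 3.8 3.8 0.0
      vertex 0.0 13.0 0.0
      vertex 26.0 13.0 0.0
    endloop
  endfacet
  facet normal 0.0000 0.0000 -1.0000
    outer loop
      vertex 13.0 0.0 0.0
      vertex 3.8 3.8 0.0
      vertex 26.0 13.0 0.0
    endloop
  endfacet
  facet normal 0.0000 0.0000 -1.0000
    outer loop
      vertex 22.2 3.8 0.0
      vertex 13.0 0.0 0.0
      vertex 26.0 13.0 0.0
    endloop
  endfacet
  facet normal 0.7391 0.3053 0.6005
    outer loop
      vertex 26.0 13.0 0.0
      vertex 22.2 22.2 0.0
      vertex 13.0 13.0 16.0
    endloop
  endfacet
  facet normal 0.3053 0.7391 0.6005
    outer loop
      vertex 22.2 22.2 0.0
      vertex 13.0 26.0 0.0
      vertex 13.0 13.0 16.0
    endloop
  endfacet
  facet normal -0.3053 0.7391 0.6005
    outer loop
      vertex 13.0 26.0 0.0
      vertex 3.8 22.2 0.0
      vertex 13.0 13.0 16.0
    endloop
  endfacet
  facet normal -0.7391 0.3053 0.6005
    outer loop
      vertex 3.8 22.2 0.0
      vertex 0.0 13.0 0.0
      vertex 13.0 13.0 16.0
    endloop
  endfacet
  facet normal -0.7391 -0.3053 0.6005
    outer loop
      vertex 0.0 13.0 0.0
      vertex 3.8 3.8 0.0
      vertex 13.0 13.0 16.0
    endloop
  endfacet
  facet normal -0.3053 -0.7391 0.6005
    outer loop
      vertex 3.8 3.8 0.0
      vertex 13.0 0.0 0.0
      vertex 13.0 13.0 16.0
    endloop
  endfacet
  facet normal 0.3053 -0.7391 0.6005
    outer loop
      vertex 13.0 0.0 0.0
      vertex 22.2 3.8 0.0
      vertex 13.0 13.0 16.0
    endloop
  endfacet
  facet normal 0.7391 -0.3053 0.6005
    outer loop
      vertex 22.2 3.8 0.0
      vertex 26.0 13.0 0.0
      vertex 13.0 13.0 16.0
    endloop
  endfacet
endsolid part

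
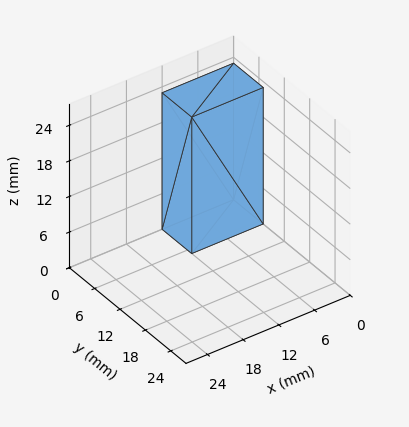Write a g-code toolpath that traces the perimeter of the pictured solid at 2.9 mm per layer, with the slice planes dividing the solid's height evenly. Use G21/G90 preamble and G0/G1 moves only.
Reading the render: the shape is a rectangular box, roughly 12 × 7 mm footprint and 23 mm tall (dimensions read to the nearest mm from the axis ticks). For the g-code, the solid's height is divided into equal slices at the stated Δz and each level perimeter traced with G1 moves after a G0 lift.

; perimeter-only toolpath
G21 ; units = mm
G90 ; absolute positioning
G28 ; home
; layer 1
G0 Z2.9
G0 X0.0 Y0.0
G1 X12.0 Y0.0
G1 X12.0 Y7.0
G1 X0.0 Y7.0
G1 X0.0 Y0.0
; layer 2
G0 Z5.8
G0 X0.0 Y0.0
G1 X12.0 Y0.0
G1 X12.0 Y7.0
G1 X0.0 Y7.0
G1 X0.0 Y0.0
; layer 3
G0 Z8.6
G0 X0.0 Y0.0
G1 X12.0 Y0.0
G1 X12.0 Y7.0
G1 X0.0 Y7.0
G1 X0.0 Y0.0
; layer 4
G0 Z11.5
G0 X0.0 Y0.0
G1 X12.0 Y0.0
G1 X12.0 Y7.0
G1 X0.0 Y7.0
G1 X0.0 Y0.0
; layer 5
G0 Z14.4
G0 X0.0 Y0.0
G1 X12.0 Y0.0
G1 X12.0 Y7.0
G1 X0.0 Y7.0
G1 X0.0 Y0.0
; layer 6
G0 Z17.2
G0 X0.0 Y0.0
G1 X12.0 Y0.0
G1 X12.0 Y7.0
G1 X0.0 Y7.0
G1 X0.0 Y0.0
; layer 7
G0 Z20.1
G0 X0.0 Y0.0
G1 X12.0 Y0.0
G1 X12.0 Y7.0
G1 X0.0 Y7.0
G1 X0.0 Y0.0
; layer 8
G0 Z23.0
G0 X0.0 Y0.0
G1 X12.0 Y0.0
G1 X12.0 Y7.0
G1 X0.0 Y7.0
G1 X0.0 Y0.0
M2 ; end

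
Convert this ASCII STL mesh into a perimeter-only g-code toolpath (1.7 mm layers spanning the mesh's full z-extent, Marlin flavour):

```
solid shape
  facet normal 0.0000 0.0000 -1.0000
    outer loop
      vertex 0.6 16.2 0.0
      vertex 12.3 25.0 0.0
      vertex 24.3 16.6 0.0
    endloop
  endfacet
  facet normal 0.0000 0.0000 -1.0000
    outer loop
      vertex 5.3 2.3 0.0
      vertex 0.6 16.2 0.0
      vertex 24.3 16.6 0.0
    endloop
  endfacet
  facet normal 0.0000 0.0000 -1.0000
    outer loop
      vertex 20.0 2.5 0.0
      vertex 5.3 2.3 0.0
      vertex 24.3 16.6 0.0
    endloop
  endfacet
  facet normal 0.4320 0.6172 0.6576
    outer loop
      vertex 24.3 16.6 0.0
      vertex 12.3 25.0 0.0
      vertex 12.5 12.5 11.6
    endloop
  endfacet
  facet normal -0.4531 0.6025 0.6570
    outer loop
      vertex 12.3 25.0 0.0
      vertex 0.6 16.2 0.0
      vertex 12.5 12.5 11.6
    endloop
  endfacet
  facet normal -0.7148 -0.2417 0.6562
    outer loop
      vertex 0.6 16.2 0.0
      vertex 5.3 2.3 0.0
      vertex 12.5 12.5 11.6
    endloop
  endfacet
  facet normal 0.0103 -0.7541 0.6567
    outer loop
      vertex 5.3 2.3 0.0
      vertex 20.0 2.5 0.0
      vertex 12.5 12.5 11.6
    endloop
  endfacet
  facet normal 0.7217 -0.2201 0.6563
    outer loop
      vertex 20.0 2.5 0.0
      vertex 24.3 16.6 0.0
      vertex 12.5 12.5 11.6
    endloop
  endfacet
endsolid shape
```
; perimeter-only toolpath
G21 ; units = mm
G90 ; absolute positioning
G28 ; home
; layer 1
G0 Z1.7
G0 X22.6 Y16.0
G1 X12.3 Y23.2
G1 X2.3 Y15.7
G1 X6.3 Y3.8
G1 X18.9 Y3.9
G1 X22.6 Y16.0
; layer 2
G0 Z3.3
G0 X20.9 Y15.4
G1 X12.4 Y21.4
G1 X4.0 Y15.1
G1 X7.4 Y5.2
G1 X17.9 Y5.4
G1 X20.9 Y15.4
; layer 3
G0 Z5.0
G0 X19.2 Y14.8
G1 X12.4 Y19.6
G1 X5.7 Y14.6
G1 X8.4 Y6.7
G1 X16.8 Y6.8
G1 X19.2 Y14.8
; layer 4
G0 Z6.6
G0 X17.6 Y14.3
G1 X12.4 Y17.9
G1 X7.4 Y14.1
G1 X9.4 Y8.1
G1 X15.7 Y8.2
G1 X17.6 Y14.3
; layer 5
G0 Z8.3
G0 X15.9 Y13.7
G1 X12.4 Y16.1
G1 X9.1 Y13.6
G1 X10.4 Y9.6
G1 X14.6 Y9.6
G1 X15.9 Y13.7
; layer 6
G0 Z9.9
G0 X14.2 Y13.1
G1 X12.5 Y14.3
G1 X10.8 Y13.0
G1 X11.5 Y11.0
G1 X13.6 Y11.1
G1 X14.2 Y13.1
M2 ; end

The solid is a regular 5-sided pyramid, base circumscribed radius ≈ 12.5 mm, apex at z ≈ 11.6 mm. Slicing at Δz = 1.7 mm — 7 equal slices spanning the solid's height, so layer i sits at z = i·h/7 — gives 6 non-empty perimeters. Each is a 5-segment closed polygon; G0 lifts to the layer z and rapids to the start vertex, then G1 traces the edges. The cross-section shrinks linearly with z (the slice at the apex is degenerate and omitted).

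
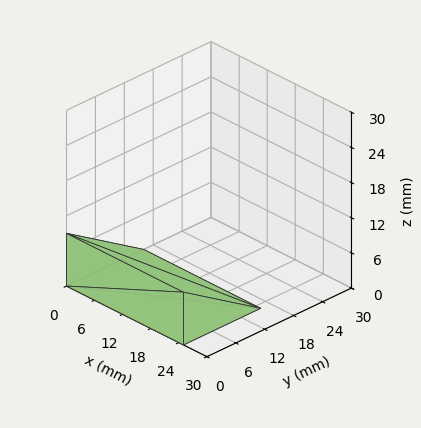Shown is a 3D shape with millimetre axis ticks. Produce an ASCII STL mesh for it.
Reading the render: the shape is a wedge (ramp): 25 × 16 mm base, rising to 9 mm along the y=0 edge and sloping linearly to z=0 at y=16 (dimensions read to the nearest mm from the axis ticks). For the STL, each face is triangulated and given an outward normal.

solid part
  facet normal 0.0000 0.0000 -1.0000
    outer loop
      vertex 25.000 16.000 0.000
      vertex 25.000 0.000 0.000
      vertex 0.000 0.000 0.000
    endloop
  endfacet
  facet normal 0.0000 0.0000 -1.0000
    outer loop
      vertex 0.000 16.000 0.000
      vertex 25.000 16.000 0.000
      vertex 0.000 0.000 0.000
    endloop
  endfacet
  facet normal 0.0000 -1.0000 0.0000
    outer loop
      vertex 0.000 0.000 0.000
      vertex 25.000 0.000 0.000
      vertex 25.000 0.000 9.000
    endloop
  endfacet
  facet normal 0.0000 -1.0000 0.0000
    outer loop
      vertex 0.000 0.000 0.000
      vertex 25.000 0.000 9.000
      vertex 0.000 0.000 9.000
    endloop
  endfacet
  facet normal 0.0000 0.4903 0.8716
    outer loop
      vertex 0.000 0.000 9.000
      vertex 25.000 0.000 9.000
      vertex 25.000 16.000 0.000
    endloop
  endfacet
  facet normal 0.0000 0.4903 0.8716
    outer loop
      vertex 0.000 0.000 9.000
      vertex 25.000 16.000 0.000
      vertex 0.000 16.000 0.000
    endloop
  endfacet
  facet normal -1.0000 0.0000 0.0000
    outer loop
      vertex 0.000 0.000 9.000
      vertex 0.000 16.000 0.000
      vertex 0.000 0.000 0.000
    endloop
  endfacet
  facet normal 1.0000 0.0000 0.0000
    outer loop
      vertex 25.000 0.000 0.000
      vertex 25.000 16.000 0.000
      vertex 25.000 0.000 9.000
    endloop
  endfacet
endsolid part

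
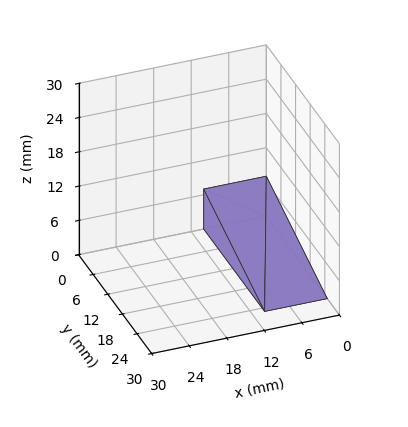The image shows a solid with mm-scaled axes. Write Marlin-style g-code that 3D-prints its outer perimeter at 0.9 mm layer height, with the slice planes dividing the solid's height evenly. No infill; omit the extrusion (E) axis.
Reading the render: the shape is a wedge (ramp): 10 × 25 mm base, rising to 7 mm along the y=0 edge and sloping linearly to z=0 at y=25 (dimensions read to the nearest mm from the axis ticks). For the g-code, the solid's height is divided into equal slices at the stated Δz and each level perimeter traced with G1 moves after a G0 lift.

; perimeter-only toolpath
G21 ; units = mm
G90 ; absolute positioning
G28 ; home
; layer 1
G0 Z0.9
G0 X0.0 Y0.0
G1 X10.0 Y0.0
G1 X10.0 Y21.9
G1 X0.0 Y21.9
G1 X0.0 Y0.0
; layer 2
G0 Z1.8
G0 X0.0 Y0.0
G1 X10.0 Y0.0
G1 X10.0 Y18.8
G1 X0.0 Y18.8
G1 X0.0 Y0.0
; layer 3
G0 Z2.6
G0 X0.0 Y0.0
G1 X10.0 Y0.0
G1 X10.0 Y15.6
G1 X0.0 Y15.6
G1 X0.0 Y0.0
; layer 4
G0 Z3.5
G0 X0.0 Y0.0
G1 X10.0 Y0.0
G1 X10.0 Y12.5
G1 X0.0 Y12.5
G1 X0.0 Y0.0
; layer 5
G0 Z4.4
G0 X0.0 Y0.0
G1 X10.0 Y0.0
G1 X10.0 Y9.4
G1 X0.0 Y9.4
G1 X0.0 Y0.0
; layer 6
G0 Z5.2
G0 X0.0 Y0.0
G1 X10.0 Y0.0
G1 X10.0 Y6.2
G1 X0.0 Y6.2
G1 X0.0 Y0.0
; layer 7
G0 Z6.1
G0 X0.0 Y0.0
G1 X10.0 Y0.0
G1 X10.0 Y3.1
G1 X0.0 Y3.1
G1 X0.0 Y0.0
M2 ; end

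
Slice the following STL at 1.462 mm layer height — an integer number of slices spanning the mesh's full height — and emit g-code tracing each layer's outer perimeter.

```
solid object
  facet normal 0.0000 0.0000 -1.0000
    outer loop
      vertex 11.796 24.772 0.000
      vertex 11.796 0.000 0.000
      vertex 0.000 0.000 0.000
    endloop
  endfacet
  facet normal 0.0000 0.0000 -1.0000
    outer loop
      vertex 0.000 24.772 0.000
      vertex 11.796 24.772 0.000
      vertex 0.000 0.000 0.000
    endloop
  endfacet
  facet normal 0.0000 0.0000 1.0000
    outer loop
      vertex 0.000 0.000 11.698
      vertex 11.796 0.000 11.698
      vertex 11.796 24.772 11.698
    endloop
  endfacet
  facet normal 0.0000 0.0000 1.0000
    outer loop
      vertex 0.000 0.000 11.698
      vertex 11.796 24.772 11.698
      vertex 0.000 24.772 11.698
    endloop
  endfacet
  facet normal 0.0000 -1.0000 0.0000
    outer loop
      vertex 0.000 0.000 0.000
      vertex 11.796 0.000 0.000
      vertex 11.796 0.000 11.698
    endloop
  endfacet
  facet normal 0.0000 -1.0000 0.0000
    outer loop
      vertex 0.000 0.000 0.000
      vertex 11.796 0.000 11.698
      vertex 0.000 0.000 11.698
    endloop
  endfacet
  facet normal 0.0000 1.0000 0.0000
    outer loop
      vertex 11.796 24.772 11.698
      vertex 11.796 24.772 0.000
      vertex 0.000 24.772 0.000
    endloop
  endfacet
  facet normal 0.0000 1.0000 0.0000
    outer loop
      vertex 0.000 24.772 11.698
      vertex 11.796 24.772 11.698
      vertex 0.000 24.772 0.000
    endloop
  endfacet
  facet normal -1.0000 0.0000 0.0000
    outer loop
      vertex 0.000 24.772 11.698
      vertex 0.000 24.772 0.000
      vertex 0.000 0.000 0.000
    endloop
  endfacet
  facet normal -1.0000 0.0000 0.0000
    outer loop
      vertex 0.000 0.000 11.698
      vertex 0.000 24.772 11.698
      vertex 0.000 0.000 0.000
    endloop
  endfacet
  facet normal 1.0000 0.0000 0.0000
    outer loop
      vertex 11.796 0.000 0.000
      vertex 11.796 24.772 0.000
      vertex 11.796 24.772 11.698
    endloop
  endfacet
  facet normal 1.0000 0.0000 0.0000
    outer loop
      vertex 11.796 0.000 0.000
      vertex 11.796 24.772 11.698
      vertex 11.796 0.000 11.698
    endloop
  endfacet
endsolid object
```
; perimeter-only toolpath
G21 ; units = mm
G90 ; absolute positioning
G28 ; home
; layer 1
G0 Z1.462
G0 X0.000 Y0.000
G1 X11.796 Y0.000
G1 X11.796 Y24.772
G1 X0.000 Y24.772
G1 X0.000 Y0.000
; layer 2
G0 Z2.925
G0 X0.000 Y0.000
G1 X11.796 Y0.000
G1 X11.796 Y24.772
G1 X0.000 Y24.772
G1 X0.000 Y0.000
; layer 3
G0 Z4.387
G0 X0.000 Y0.000
G1 X11.796 Y0.000
G1 X11.796 Y24.772
G1 X0.000 Y24.772
G1 X0.000 Y0.000
; layer 4
G0 Z5.849
G0 X0.000 Y0.000
G1 X11.796 Y0.000
G1 X11.796 Y24.772
G1 X0.000 Y24.772
G1 X0.000 Y0.000
; layer 5
G0 Z7.311
G0 X0.000 Y0.000
G1 X11.796 Y0.000
G1 X11.796 Y24.772
G1 X0.000 Y24.772
G1 X0.000 Y0.000
; layer 6
G0 Z8.774
G0 X0.000 Y0.000
G1 X11.796 Y0.000
G1 X11.796 Y24.772
G1 X0.000 Y24.772
G1 X0.000 Y0.000
; layer 7
G0 Z10.236
G0 X0.000 Y0.000
G1 X11.796 Y0.000
G1 X11.796 Y24.772
G1 X0.000 Y24.772
G1 X0.000 Y0.000
; layer 8
G0 Z11.698
G0 X0.000 Y0.000
G1 X11.796 Y0.000
G1 X11.796 Y24.772
G1 X0.000 Y24.772
G1 X0.000 Y0.000
M2 ; end

The solid is a rectangular box, roughly 11.8 × 24.8 mm footprint and 11.7 mm tall. Slicing at Δz = 1.462 mm — 8 equal slices spanning the solid's height, so layer i sits at z = i·h/8 — gives 8 non-empty perimeters. Each is a 4-segment closed polygon; G0 lifts to the layer z and rapids to the start vertex, then G1 traces the edges.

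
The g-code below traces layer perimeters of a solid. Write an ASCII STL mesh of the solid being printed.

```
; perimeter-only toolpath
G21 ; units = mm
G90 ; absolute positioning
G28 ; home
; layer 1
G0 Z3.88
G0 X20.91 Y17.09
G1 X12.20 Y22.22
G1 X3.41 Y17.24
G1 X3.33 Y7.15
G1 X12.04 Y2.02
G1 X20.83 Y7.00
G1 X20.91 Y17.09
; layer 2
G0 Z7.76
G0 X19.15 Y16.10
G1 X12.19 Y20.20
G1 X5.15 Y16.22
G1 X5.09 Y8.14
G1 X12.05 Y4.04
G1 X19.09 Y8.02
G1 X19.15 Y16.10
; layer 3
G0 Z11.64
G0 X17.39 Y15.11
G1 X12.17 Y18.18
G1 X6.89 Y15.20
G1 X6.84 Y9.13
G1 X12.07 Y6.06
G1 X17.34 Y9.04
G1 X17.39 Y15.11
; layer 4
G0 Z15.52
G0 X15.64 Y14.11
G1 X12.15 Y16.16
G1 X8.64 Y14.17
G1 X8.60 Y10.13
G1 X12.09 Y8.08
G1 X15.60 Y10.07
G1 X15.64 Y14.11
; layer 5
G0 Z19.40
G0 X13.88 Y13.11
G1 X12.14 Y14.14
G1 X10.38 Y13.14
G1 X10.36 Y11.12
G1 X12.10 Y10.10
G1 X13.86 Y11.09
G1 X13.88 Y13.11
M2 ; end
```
solid part
  facet normal 0.0000 0.0000 -1.0000
    outer loop
      vertex 1.67 18.27 0.00
      vertex 12.22 24.24 0.00
      vertex 22.67 18.09 0.00
    endloop
  endfacet
  facet normal 0.0000 0.0000 -1.0000
    outer loop
      vertex 1.57 6.15 0.00
      vertex 1.67 18.27 0.00
      vertex 22.67 18.09 0.00
    endloop
  endfacet
  facet normal 0.0000 0.0000 -1.0000
    outer loop
      vertex 12.02 0.00 0.00
      vertex 1.57 6.15 0.00
      vertex 22.67 18.09 0.00
    endloop
  endfacet
  facet normal 0.0000 0.0000 -1.0000
    outer loop
      vertex 22.57 5.97 0.00
      vertex 12.02 0.00 0.00
      vertex 22.67 18.09 0.00
    endloop
  endfacet
  facet normal 0.4624 0.7857 0.4110
    outer loop
      vertex 22.67 18.09 0.00
      vertex 12.22 24.24 0.00
      vertex 12.12 12.12 23.28
    endloop
  endfacet
  facet normal -0.4489 0.7934 0.4111
    outer loop
      vertex 12.22 24.24 0.00
      vertex 1.67 18.27 0.00
      vertex 12.12 12.12 23.28
    endloop
  endfacet
  facet normal -0.9115 0.0075 0.4112
    outer loop
      vertex 1.67 18.27 0.00
      vertex 1.57 6.15 0.00
      vertex 12.12 12.12 23.28
    endloop
  endfacet
  facet normal -0.4624 -0.7857 0.4110
    outer loop
      vertex 1.57 6.15 0.00
      vertex 12.02 0.00 0.00
      vertex 12.12 12.12 23.28
    endloop
  endfacet
  facet normal 0.4489 -0.7934 0.4111
    outer loop
      vertex 12.02 0.00 0.00
      vertex 22.57 5.97 0.00
      vertex 12.12 12.12 23.28
    endloop
  endfacet
  facet normal 0.9115 -0.0075 0.4112
    outer loop
      vertex 22.57 5.97 0.00
      vertex 22.67 18.09 0.00
      vertex 12.12 12.12 23.28
    endloop
  endfacet
endsolid part

The G0 Z moves step by Δz≈3.88 mm. The G1 loops shrink linearly with z, so the solid tapers from its base footprint up to z≈23.3. Closing with a flat bottom cap and the tapered top and triangulating gives 10 facets — a regular 6-sided pyramid, base circumscribed radius ≈ 12.1 mm, apex at z ≈ 23.3 mm.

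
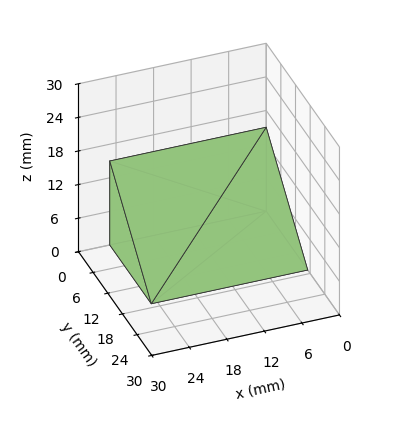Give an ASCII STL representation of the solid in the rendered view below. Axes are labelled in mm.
Reading the render: the shape is a wedge (ramp): 25 × 17 mm base, rising to 15 mm along the y=0 edge and sloping linearly to z=0 at y=17 (dimensions read to the nearest mm from the axis ticks). For the STL, each face is triangulated and given an outward normal.

solid part
  facet normal 0.0000 0.0000 -1.0000
    outer loop
      vertex 25.00 17.00 0.00
      vertex 25.00 0.00 0.00
      vertex 0.00 0.00 0.00
    endloop
  endfacet
  facet normal 0.0000 0.0000 -1.0000
    outer loop
      vertex 0.00 17.00 0.00
      vertex 25.00 17.00 0.00
      vertex 0.00 0.00 0.00
    endloop
  endfacet
  facet normal 0.0000 -1.0000 0.0000
    outer loop
      vertex 0.00 0.00 0.00
      vertex 25.00 0.00 0.00
      vertex 25.00 0.00 15.00
    endloop
  endfacet
  facet normal 0.0000 -1.0000 0.0000
    outer loop
      vertex 0.00 0.00 0.00
      vertex 25.00 0.00 15.00
      vertex 0.00 0.00 15.00
    endloop
  endfacet
  facet normal 0.0000 0.6616 0.7498
    outer loop
      vertex 0.00 0.00 15.00
      vertex 25.00 0.00 15.00
      vertex 25.00 17.00 0.00
    endloop
  endfacet
  facet normal 0.0000 0.6616 0.7498
    outer loop
      vertex 0.00 0.00 15.00
      vertex 25.00 17.00 0.00
      vertex 0.00 17.00 0.00
    endloop
  endfacet
  facet normal -1.0000 0.0000 0.0000
    outer loop
      vertex 0.00 0.00 15.00
      vertex 0.00 17.00 0.00
      vertex 0.00 0.00 0.00
    endloop
  endfacet
  facet normal 1.0000 0.0000 0.0000
    outer loop
      vertex 25.00 0.00 0.00
      vertex 25.00 17.00 0.00
      vertex 25.00 0.00 15.00
    endloop
  endfacet
endsolid part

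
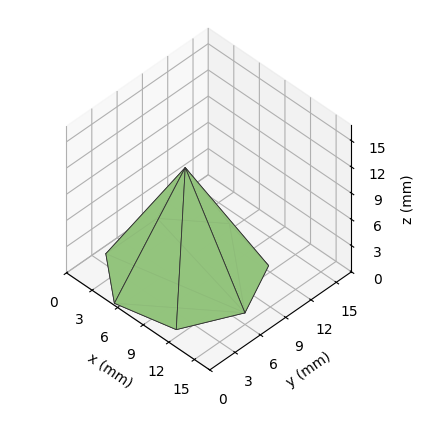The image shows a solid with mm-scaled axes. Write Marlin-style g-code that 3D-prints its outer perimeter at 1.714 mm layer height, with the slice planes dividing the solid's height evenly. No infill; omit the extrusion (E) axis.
Reading the render: the shape is a regular 7-sided pyramid, base circumscribed radius ≈ 7 mm, apex at z ≈ 12 mm (dimensions read to the nearest mm from the axis ticks). For the g-code, the solid's height is divided into equal slices at the stated Δz and each level perimeter traced with G1 moves after a G0 lift.

; perimeter-only toolpath
G21 ; units = mm
G90 ; absolute positioning
G28 ; home
; layer 1
G0 Z1.714
G0 X13.000 Y7.000
G1 X10.741 Y11.691
G1 X5.665 Y12.849
G1 X1.594 Y9.603
G1 X1.594 Y4.397
G1 X5.665 Y1.151
G1 X10.741 Y2.309
G1 X13.000 Y7.000
; layer 2
G0 Z3.429
G0 X12.000 Y7.000
G1 X10.117 Y10.909
G1 X5.887 Y11.874
G1 X2.495 Y9.169
G1 X2.495 Y4.831
G1 X5.887 Y2.126
G1 X10.117 Y3.091
G1 X12.000 Y7.000
; layer 3
G0 Z5.143
G0 X11.000 Y7.000
G1 X9.494 Y10.127
G1 X6.110 Y10.899
G1 X3.396 Y8.735
G1 X3.396 Y5.265
G1 X6.110 Y3.101
G1 X9.494 Y3.873
G1 X11.000 Y7.000
; layer 4
G0 Z6.857
G0 X10.000 Y7.000
G1 X8.870 Y9.346
G1 X6.332 Y9.925
G1 X4.297 Y8.302
G1 X4.297 Y5.698
G1 X6.332 Y4.075
G1 X8.870 Y4.654
G1 X10.000 Y7.000
; layer 5
G0 Z8.571
G0 X9.000 Y7.000
G1 X8.247 Y8.564
G1 X6.555 Y8.950
G1 X5.198 Y7.868
G1 X5.198 Y6.132
G1 X6.555 Y5.050
G1 X8.247 Y5.436
G1 X9.000 Y7.000
; layer 6
G0 Z10.286
G0 X8.000 Y7.000
G1 X7.623 Y7.782
G1 X6.777 Y7.975
G1 X6.099 Y7.434
G1 X6.099 Y6.566
G1 X6.777 Y6.025
G1 X7.623 Y6.218
G1 X8.000 Y7.000
M2 ; end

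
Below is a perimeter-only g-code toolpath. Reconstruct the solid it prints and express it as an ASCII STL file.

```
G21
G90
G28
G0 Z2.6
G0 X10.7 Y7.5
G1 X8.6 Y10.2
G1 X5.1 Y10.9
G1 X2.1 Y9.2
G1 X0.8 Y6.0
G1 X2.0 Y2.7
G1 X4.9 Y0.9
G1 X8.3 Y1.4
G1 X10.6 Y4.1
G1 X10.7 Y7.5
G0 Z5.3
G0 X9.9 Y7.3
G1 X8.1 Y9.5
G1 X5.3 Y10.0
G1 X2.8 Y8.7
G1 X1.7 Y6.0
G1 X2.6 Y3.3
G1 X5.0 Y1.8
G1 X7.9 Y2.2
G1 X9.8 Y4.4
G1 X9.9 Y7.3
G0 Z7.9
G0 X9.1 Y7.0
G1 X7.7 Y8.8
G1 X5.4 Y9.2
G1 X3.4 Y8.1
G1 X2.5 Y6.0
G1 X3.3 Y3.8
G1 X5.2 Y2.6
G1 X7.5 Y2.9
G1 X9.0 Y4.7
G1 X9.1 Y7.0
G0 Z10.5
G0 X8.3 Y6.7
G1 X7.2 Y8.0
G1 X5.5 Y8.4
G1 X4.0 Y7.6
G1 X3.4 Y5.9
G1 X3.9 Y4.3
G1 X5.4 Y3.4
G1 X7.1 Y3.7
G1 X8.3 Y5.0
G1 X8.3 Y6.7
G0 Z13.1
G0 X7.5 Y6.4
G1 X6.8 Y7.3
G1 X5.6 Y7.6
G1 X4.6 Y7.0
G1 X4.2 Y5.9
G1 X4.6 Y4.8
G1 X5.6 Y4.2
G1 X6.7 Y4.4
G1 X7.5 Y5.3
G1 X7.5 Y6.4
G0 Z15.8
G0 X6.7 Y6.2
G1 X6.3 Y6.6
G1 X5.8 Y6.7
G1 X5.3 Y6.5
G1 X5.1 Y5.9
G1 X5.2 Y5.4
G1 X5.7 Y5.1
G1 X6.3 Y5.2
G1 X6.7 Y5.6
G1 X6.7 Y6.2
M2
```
solid part
  facet normal 0.0000 0.0000 -1.0000
    outer loop
      vertex 5.0 11.7 0.0
      vertex 9.0 10.9 0.0
      vertex 11.5 7.8 0.0
    endloop
  endfacet
  facet normal 0.0000 0.0000 -1.0000
    outer loop
      vertex 1.5 9.8 0.0
      vertex 5.0 11.7 0.0
      vertex 11.5 7.8 0.0
    endloop
  endfacet
  facet normal 0.0000 0.0000 -1.0000
    outer loop
      vertex 0.0 6.0 0.0
      vertex 1.5 9.8 0.0
      vertex 11.5 7.8 0.0
    endloop
  endfacet
  facet normal 0.0000 0.0000 -1.0000
    outer loop
      vertex 1.3 2.2 0.0
      vertex 0.0 6.0 0.0
      vertex 11.5 7.8 0.0
    endloop
  endfacet
  facet normal 0.0000 0.0000 -1.0000
    outer loop
      vertex 4.7 0.1 0.0
      vertex 1.3 2.2 0.0
      vertex 11.5 7.8 0.0
    endloop
  endfacet
  facet normal 0.0000 0.0000 -1.0000
    outer loop
      vertex 8.7 0.7 0.0
      vertex 4.7 0.1 0.0
      vertex 11.5 7.8 0.0
    endloop
  endfacet
  facet normal 0.0000 0.0000 -1.0000
    outer loop
      vertex 11.4 3.8 0.0
      vertex 8.7 0.7 0.0
      vertex 11.5 7.8 0.0
    endloop
  endfacet
  facet normal 0.7452 0.6010 0.2889
    outer loop
      vertex 11.5 7.8 0.0
      vertex 9.0 10.9 0.0
      vertex 5.9 5.9 18.4
    endloop
  endfacet
  facet normal 0.1879 0.9394 0.2869
    outer loop
      vertex 9.0 10.9 0.0
      vertex 5.0 11.7 0.0
      vertex 5.9 5.9 18.4
    endloop
  endfacet
  facet normal -0.4569 0.8417 0.2877
    outer loop
      vertex 5.0 11.7 0.0
      vertex 1.5 9.8 0.0
      vertex 5.9 5.9 18.4
    endloop
  endfacet
  facet normal -0.8909 0.3517 0.2876
    outer loop
      vertex 1.5 9.8 0.0
      vertex 0.0 6.0 0.0
      vertex 5.9 5.9 18.4
    endloop
  endfacet
  facet normal -0.9059 -0.3099 0.2888
    outer loop
      vertex 0.0 6.0 0.0
      vertex 1.3 2.2 0.0
      vertex 5.9 5.9 18.4
    endloop
  endfacet
  facet normal -0.5030 -0.8144 0.2895
    outer loop
      vertex 1.3 2.2 0.0
      vertex 4.7 0.1 0.0
      vertex 5.9 5.9 18.4
    endloop
  endfacet
  facet normal 0.1420 -0.9467 0.2892
    outer loop
      vertex 4.7 0.1 0.0
      vertex 8.7 0.7 0.0
      vertex 5.9 5.9 18.4
    endloop
  endfacet
  facet normal 0.7222 -0.6290 0.2877
    outer loop
      vertex 8.7 0.7 0.0
      vertex 11.4 3.8 0.0
      vertex 5.9 5.9 18.4
    endloop
  endfacet
  facet normal 0.9571 -0.0239 0.2888
    outer loop
      vertex 11.4 3.8 0.0
      vertex 11.5 7.8 0.0
      vertex 5.9 5.9 18.4
    endloop
  endfacet
endsolid part

The G0 Z moves step by Δz≈2.6 mm. The G1 loops shrink linearly with z, so the solid tapers from its base footprint up to z≈18.4. Closing with a flat bottom cap and the tapered top and triangulating gives 16 facets — a regular 9-sided pyramid, base circumscribed radius ≈ 5.9 mm, apex at z ≈ 18.4 mm.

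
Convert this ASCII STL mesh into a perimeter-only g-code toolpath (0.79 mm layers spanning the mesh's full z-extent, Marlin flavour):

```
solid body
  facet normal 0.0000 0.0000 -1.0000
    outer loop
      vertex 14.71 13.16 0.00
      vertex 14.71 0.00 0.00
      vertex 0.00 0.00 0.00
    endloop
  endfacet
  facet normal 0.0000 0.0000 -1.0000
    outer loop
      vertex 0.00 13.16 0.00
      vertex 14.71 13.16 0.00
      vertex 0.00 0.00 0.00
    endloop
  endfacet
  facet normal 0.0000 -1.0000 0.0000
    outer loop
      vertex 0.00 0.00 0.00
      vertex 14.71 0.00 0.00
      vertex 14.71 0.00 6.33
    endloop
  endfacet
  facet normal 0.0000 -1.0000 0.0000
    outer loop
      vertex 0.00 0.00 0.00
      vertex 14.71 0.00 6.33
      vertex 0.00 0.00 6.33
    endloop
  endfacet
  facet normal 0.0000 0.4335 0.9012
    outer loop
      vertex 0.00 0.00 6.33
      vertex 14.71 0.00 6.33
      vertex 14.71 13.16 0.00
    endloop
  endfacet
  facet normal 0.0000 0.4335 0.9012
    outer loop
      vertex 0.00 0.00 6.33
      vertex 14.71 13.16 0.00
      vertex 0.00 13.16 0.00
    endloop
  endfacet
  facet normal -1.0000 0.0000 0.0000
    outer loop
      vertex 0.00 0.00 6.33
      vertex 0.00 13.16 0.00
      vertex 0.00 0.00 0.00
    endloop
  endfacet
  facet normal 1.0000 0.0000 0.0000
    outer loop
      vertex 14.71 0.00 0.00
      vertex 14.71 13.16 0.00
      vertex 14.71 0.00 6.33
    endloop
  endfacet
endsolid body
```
; perimeter-only toolpath
G21 ; units = mm
G90 ; absolute positioning
G28 ; home
; layer 1
G0 Z0.79
G0 X0.00 Y0.00
G1 X14.71 Y0.00
G1 X14.71 Y11.52
G1 X0.00 Y11.52
G1 X0.00 Y0.00
; layer 2
G0 Z1.58
G0 X0.00 Y0.00
G1 X14.71 Y0.00
G1 X14.71 Y9.87
G1 X0.00 Y9.87
G1 X0.00 Y0.00
; layer 3
G0 Z2.37
G0 X0.00 Y0.00
G1 X14.71 Y0.00
G1 X14.71 Y8.22
G1 X0.00 Y8.22
G1 X0.00 Y0.00
; layer 4
G0 Z3.17
G0 X0.00 Y0.00
G1 X14.71 Y0.00
G1 X14.71 Y6.58
G1 X0.00 Y6.58
G1 X0.00 Y0.00
; layer 5
G0 Z3.96
G0 X0.00 Y0.00
G1 X14.71 Y0.00
G1 X14.71 Y4.94
G1 X0.00 Y4.94
G1 X0.00 Y0.00
; layer 6
G0 Z4.75
G0 X0.00 Y0.00
G1 X14.71 Y0.00
G1 X14.71 Y3.29
G1 X0.00 Y3.29
G1 X0.00 Y0.00
; layer 7
G0 Z5.54
G0 X0.00 Y0.00
G1 X14.71 Y0.00
G1 X14.71 Y1.65
G1 X0.00 Y1.65
G1 X0.00 Y0.00
M2 ; end

The solid is a wedge (ramp): 14.7 × 13.2 mm base, rising to 6.33 mm along the y=0 edge and sloping linearly to z=0 at y=13.2. Slicing at Δz = 0.79 mm — 8 equal slices spanning the solid's height, so layer i sits at z = i·h/8 — gives 7 non-empty perimeters. Each is a 4-segment closed polygon; G0 lifts to the layer z and rapids to the start vertex, then G1 traces the edges. The cross-section shrinks linearly with z (the slice at the apex is degenerate and omitted).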